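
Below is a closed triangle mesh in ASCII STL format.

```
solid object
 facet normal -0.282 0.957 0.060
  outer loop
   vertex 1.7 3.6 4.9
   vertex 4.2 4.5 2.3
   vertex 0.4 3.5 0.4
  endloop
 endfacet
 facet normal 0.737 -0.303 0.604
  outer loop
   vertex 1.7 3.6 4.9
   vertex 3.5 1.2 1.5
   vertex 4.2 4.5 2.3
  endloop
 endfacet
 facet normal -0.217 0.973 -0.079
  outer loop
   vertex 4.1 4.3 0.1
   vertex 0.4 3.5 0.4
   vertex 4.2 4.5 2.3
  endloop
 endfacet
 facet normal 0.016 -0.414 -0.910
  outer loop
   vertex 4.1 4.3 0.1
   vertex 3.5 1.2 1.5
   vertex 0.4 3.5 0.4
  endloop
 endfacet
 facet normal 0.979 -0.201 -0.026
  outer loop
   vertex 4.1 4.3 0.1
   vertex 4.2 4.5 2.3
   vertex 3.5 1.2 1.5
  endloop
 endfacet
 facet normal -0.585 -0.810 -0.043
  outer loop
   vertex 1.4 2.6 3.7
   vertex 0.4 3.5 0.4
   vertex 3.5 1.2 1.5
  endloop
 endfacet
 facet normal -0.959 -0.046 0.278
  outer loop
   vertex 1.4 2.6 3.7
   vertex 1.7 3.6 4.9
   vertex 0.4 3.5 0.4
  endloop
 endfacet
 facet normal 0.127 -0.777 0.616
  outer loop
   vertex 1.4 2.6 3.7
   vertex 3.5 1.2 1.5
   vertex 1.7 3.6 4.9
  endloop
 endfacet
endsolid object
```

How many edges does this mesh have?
12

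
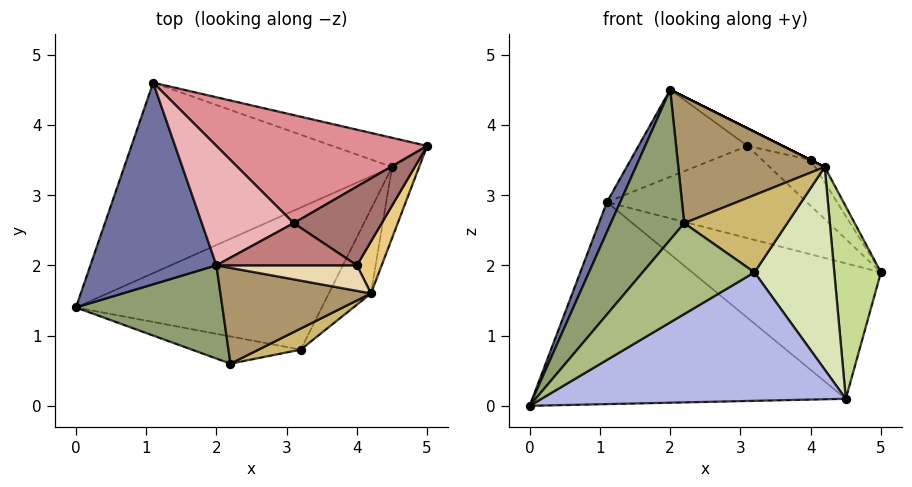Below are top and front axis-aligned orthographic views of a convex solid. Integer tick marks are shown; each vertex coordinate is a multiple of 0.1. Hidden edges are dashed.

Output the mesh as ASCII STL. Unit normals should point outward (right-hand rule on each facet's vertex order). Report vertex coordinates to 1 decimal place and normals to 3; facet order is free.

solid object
 facet normal -0.909 -0.061 0.412
  outer loop
   vertex 2.0 2.0 4.5
   vertex 1.1 4.6 2.9
   vertex 0.0 1.4 0.0
  endloop
 endfacet
 facet normal -0.294 0.695 -0.656
  outer loop
   vertex 4.5 3.4 0.1
   vertex 0.0 1.4 0.0
   vertex 1.1 4.6 2.9
  endloop
 endfacet
 facet normal 0.169 0.963 -0.208
  outer loop
   vertex 4.5 3.4 0.1
   vertex 1.1 4.6 2.9
   vertex 5.0 3.7 1.9
  endloop
 endfacet
 facet normal 0.300 -0.640 -0.707
  outer loop
   vertex 4.5 3.4 0.1
   vertex 3.2 0.8 1.9
   vertex 0.0 1.4 0.0
  endloop
 endfacet
 facet normal -0.682 -0.621 0.386
  outer loop
   vertex 2.2 0.6 2.6
   vertex 2.0 2.0 4.5
   vertex 0.0 1.4 0.0
  endloop
 endfacet
 facet normal -0.009 -0.958 -0.287
  outer loop
   vertex 2.2 0.6 2.6
   vertex 0.0 1.4 0.0
   vertex 3.2 0.8 1.9
  endloop
 endfacet
 facet normal 0.875 -0.453 -0.168
  outer loop
   vertex 4.2 1.6 3.4
   vertex 4.5 3.4 0.1
   vertex 5.0 3.7 1.9
  endloop
 endfacet
 facet normal 0.796 -0.559 -0.233
  outer loop
   vertex 4.2 1.6 3.4
   vertex 3.2 0.8 1.9
   vertex 4.5 3.4 0.1
  endloop
 endfacet
 facet normal 0.155 -0.787 0.597
  outer loop
   vertex 4.2 1.6 3.4
   vertex 2.0 2.0 4.5
   vertex 2.2 0.6 2.6
  endloop
 endfacet
 facet normal 0.353 -0.903 0.246
  outer loop
   vertex 4.2 1.6 3.4
   vertex 2.2 0.6 2.6
   vertex 3.2 0.8 1.9
  endloop
 endfacet
 facet normal 0.724 0.197 0.661
  outer loop
   vertex 4.0 2.0 3.5
   vertex 4.2 1.6 3.4
   vertex 5.0 3.7 1.9
  endloop
 endfacet
 facet normal 0.447 0.000 0.894
  outer loop
   vertex 4.0 2.0 3.5
   vertex 2.0 2.0 4.5
   vertex 4.2 1.6 3.4
  endloop
 endfacet
 facet normal 0.467 0.445 0.764
  outer loop
   vertex 3.1 2.6 3.7
   vertex 4.0 2.0 3.5
   vertex 5.0 3.7 1.9
  endloop
 endfacet
 facet normal 0.419 0.349 0.838
  outer loop
   vertex 3.1 2.6 3.7
   vertex 2.0 2.0 4.5
   vertex 4.0 2.0 3.5
  endloop
 endfacet
 facet normal 0.326 0.614 0.719
  outer loop
   vertex 3.1 2.6 3.7
   vertex 5.0 3.7 1.9
   vertex 1.1 4.6 2.9
  endloop
 endfacet
 facet normal 0.257 0.569 0.781
  outer loop
   vertex 3.1 2.6 3.7
   vertex 1.1 4.6 2.9
   vertex 2.0 2.0 4.5
  endloop
 endfacet
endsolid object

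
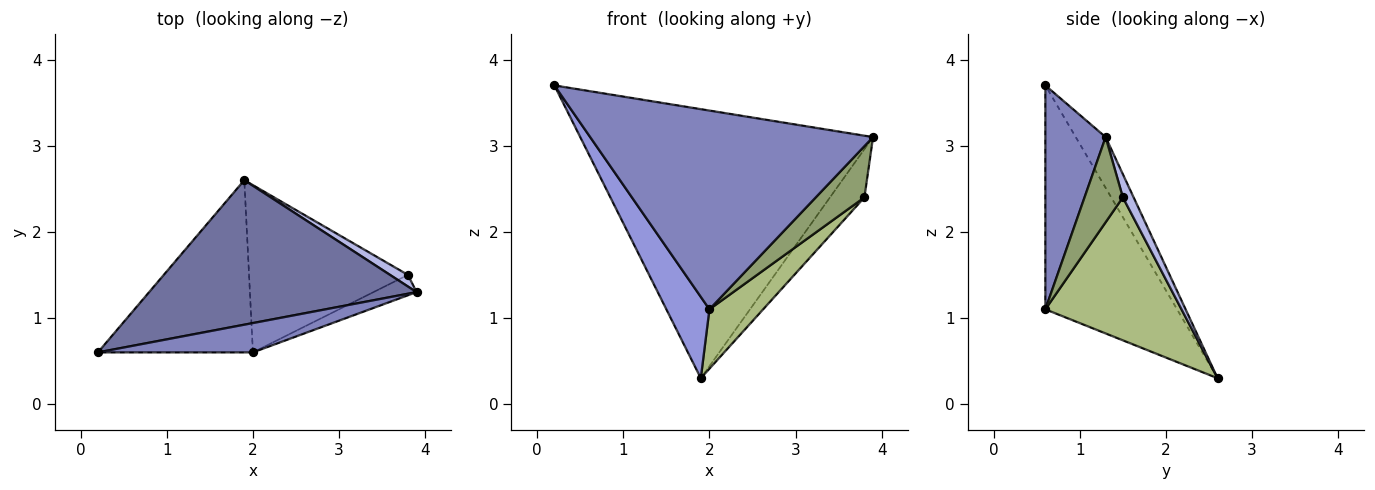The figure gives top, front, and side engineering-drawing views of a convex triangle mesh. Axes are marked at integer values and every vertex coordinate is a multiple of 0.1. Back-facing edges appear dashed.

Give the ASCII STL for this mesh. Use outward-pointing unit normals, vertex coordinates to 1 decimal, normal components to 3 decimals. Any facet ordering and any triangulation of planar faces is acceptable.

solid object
 facet normal -0.090 0.877 0.471
  outer loop
   vertex 1.9 2.6 0.3
   vertex 0.2 0.6 3.7
   vertex 3.9 1.3 3.1
  endloop
 endfacet
 facet normal 0.206 -0.968 0.143
  outer loop
   vertex 2.0 0.6 1.1
   vertex 3.9 1.3 3.1
   vertex 0.2 0.6 3.7
  endloop
 endfacet
 facet normal -0.794 -0.260 -0.550
  outer loop
   vertex 2.0 0.6 1.1
   vertex 0.2 0.6 3.7
   vertex 1.9 2.6 0.3
  endloop
 endfacet
 facet normal 0.291 0.930 0.224
  outer loop
   vertex 3.8 1.5 2.4
   vertex 1.9 2.6 0.3
   vertex 3.9 1.3 3.1
  endloop
 endfacet
 facet normal 0.591 -0.750 -0.299
  outer loop
   vertex 3.8 1.5 2.4
   vertex 3.9 1.3 3.1
   vertex 2.0 0.6 1.1
  endloop
 endfacet
 facet normal 0.647 -0.255 -0.719
  outer loop
   vertex 3.8 1.5 2.4
   vertex 2.0 0.6 1.1
   vertex 1.9 2.6 0.3
  endloop
 endfacet
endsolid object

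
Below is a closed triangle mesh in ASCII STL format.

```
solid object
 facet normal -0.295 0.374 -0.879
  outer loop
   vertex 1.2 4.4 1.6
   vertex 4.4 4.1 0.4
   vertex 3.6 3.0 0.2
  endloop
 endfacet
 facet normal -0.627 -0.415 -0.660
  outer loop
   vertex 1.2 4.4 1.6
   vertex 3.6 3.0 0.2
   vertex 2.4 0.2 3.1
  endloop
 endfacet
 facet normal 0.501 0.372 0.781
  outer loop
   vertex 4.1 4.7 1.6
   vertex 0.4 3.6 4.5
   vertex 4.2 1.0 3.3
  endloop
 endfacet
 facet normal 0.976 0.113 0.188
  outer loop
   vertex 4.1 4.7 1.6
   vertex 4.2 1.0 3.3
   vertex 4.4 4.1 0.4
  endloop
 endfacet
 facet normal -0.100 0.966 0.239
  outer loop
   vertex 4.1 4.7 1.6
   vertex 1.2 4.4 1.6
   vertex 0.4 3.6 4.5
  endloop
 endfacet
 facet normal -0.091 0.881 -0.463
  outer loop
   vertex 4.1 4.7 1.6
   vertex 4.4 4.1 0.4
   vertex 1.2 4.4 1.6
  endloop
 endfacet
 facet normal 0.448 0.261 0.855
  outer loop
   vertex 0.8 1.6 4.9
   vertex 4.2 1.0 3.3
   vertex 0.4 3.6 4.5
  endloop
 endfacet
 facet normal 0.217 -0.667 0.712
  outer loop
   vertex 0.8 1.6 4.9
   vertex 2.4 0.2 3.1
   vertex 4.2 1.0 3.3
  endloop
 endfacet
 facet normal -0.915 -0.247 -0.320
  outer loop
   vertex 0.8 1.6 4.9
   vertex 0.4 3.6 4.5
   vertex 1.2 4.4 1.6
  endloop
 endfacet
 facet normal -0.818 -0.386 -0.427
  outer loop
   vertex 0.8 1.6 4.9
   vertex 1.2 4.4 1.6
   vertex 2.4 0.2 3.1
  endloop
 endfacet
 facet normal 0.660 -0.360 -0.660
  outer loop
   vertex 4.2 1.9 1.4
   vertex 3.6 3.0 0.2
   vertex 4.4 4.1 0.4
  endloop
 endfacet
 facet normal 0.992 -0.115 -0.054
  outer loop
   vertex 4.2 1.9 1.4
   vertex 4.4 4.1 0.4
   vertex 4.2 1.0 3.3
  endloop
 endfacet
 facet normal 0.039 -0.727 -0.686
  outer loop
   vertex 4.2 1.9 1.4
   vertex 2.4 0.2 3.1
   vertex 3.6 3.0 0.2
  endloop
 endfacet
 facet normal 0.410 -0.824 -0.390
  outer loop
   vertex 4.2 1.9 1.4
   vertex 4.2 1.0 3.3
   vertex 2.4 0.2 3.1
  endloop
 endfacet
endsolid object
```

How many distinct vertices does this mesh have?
9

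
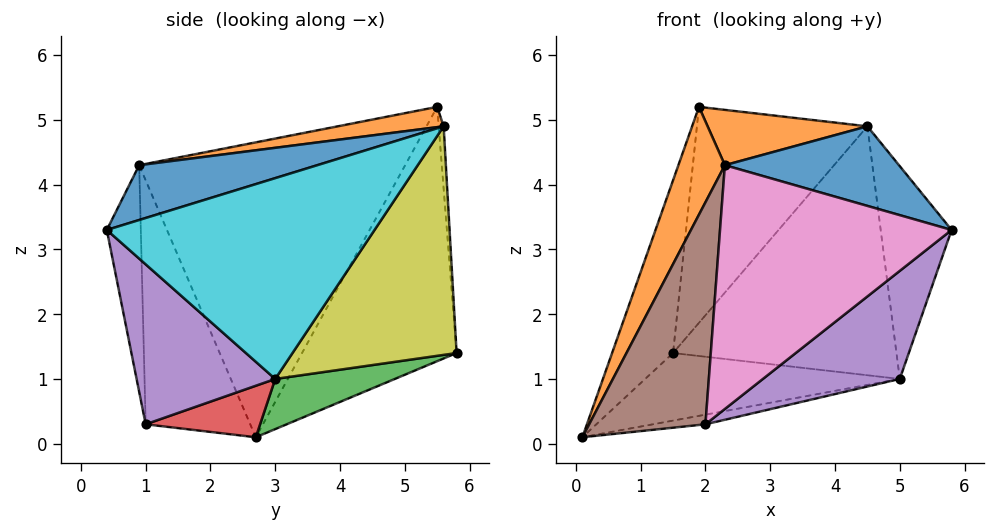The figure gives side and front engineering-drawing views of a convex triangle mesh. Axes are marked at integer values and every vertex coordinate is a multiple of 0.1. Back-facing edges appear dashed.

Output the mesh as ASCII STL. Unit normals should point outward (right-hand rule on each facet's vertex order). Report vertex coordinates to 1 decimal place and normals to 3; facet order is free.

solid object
 facet normal -0.923 0.364 0.126
  outer loop
   vertex 1.9 5.5 5.2
   vertex 1.5 5.8 1.4
   vertex 0.1 2.7 0.1
  endloop
 endfacet
 facet normal -0.901 -0.157 0.404
  outer loop
   vertex 2.3 0.9 4.3
   vertex 1.9 5.5 5.2
   vertex 0.1 2.7 0.1
  endloop
 endfacet
 facet normal 0.152 0.323 -0.934
  outer loop
   vertex 5.0 3.0 1.0
   vertex 0.1 2.7 0.1
   vertex 1.5 5.8 1.4
  endloop
 endfacet
 facet normal 0.175 0.080 -0.981
  outer loop
   vertex 2.0 1.0 0.3
   vertex 0.1 2.7 0.1
   vertex 5.0 3.0 1.0
  endloop
 endfacet
 facet normal 0.493 -0.487 -0.721
  outer loop
   vertex 2.0 1.0 0.3
   vertex 5.0 3.0 1.0
   vertex 5.8 0.4 3.3
  endloop
 endfacet
 facet normal -0.668 -0.743 0.032
  outer loop
   vertex 2.0 1.0 0.3
   vertex 2.3 0.9 4.3
   vertex 0.1 2.7 0.1
  endloop
 endfacet
 facet normal -0.145 -0.989 -0.014
  outer loop
   vertex 2.0 1.0 0.3
   vertex 5.8 0.4 3.3
   vertex 2.3 0.9 4.3
  endloop
 endfacet
 facet normal -0.029 0.996 0.082
  outer loop
   vertex 4.5 5.6 4.9
   vertex 1.5 5.8 1.4
   vertex 1.9 5.5 5.2
  endloop
 endfacet
 facet normal 0.538 0.732 -0.419
  outer loop
   vertex 4.5 5.6 4.9
   vertex 5.0 3.0 1.0
   vertex 1.5 5.8 1.4
  endloop
 endfacet
 facet normal 0.966 0.256 -0.047
  outer loop
   vertex 4.5 5.6 4.9
   vertex 5.8 0.4 3.3
   vertex 5.0 3.0 1.0
  endloop
 endfacet
 facet normal 0.237 -0.231 0.944
  outer loop
   vertex 4.5 5.6 4.9
   vertex 2.3 0.9 4.3
   vertex 5.8 0.4 3.3
  endloop
 endfacet
 facet normal 0.120 -0.181 0.976
  outer loop
   vertex 4.5 5.6 4.9
   vertex 1.9 5.5 5.2
   vertex 2.3 0.9 4.3
  endloop
 endfacet
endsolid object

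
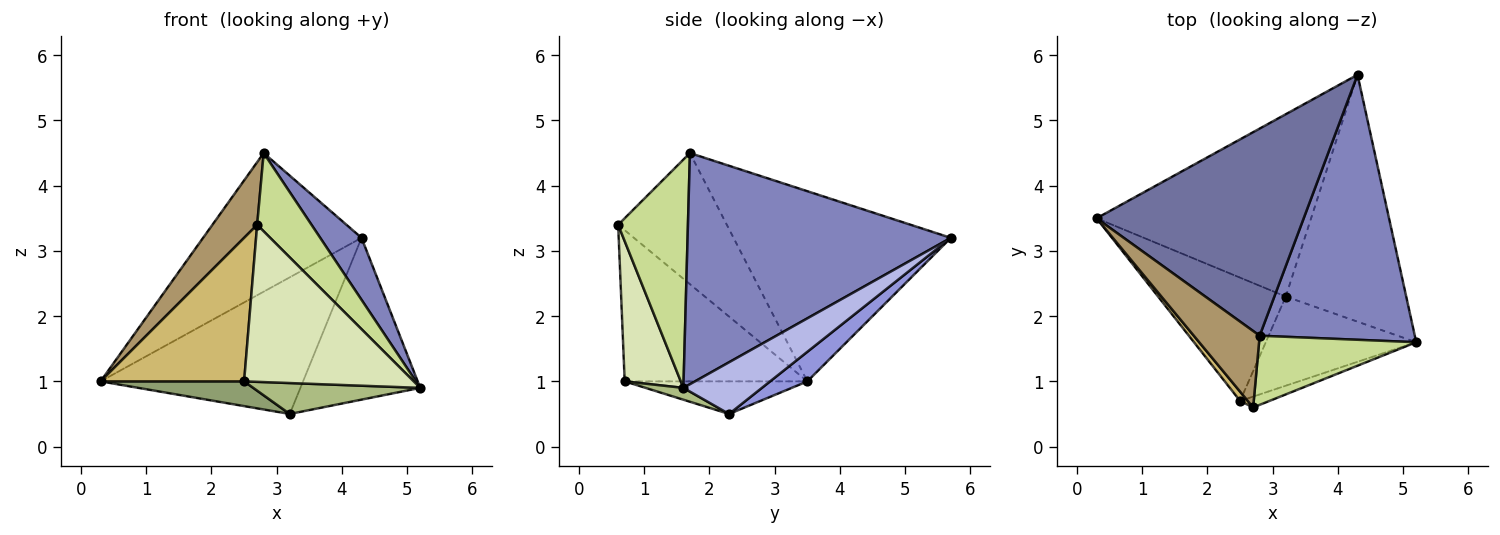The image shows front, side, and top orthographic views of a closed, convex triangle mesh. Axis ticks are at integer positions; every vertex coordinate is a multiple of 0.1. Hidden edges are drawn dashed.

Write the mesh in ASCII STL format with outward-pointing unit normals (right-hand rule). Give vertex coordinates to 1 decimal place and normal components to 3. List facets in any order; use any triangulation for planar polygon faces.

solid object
 facet normal -0.607 0.442 0.661
  outer loop
   vertex 2.8 1.7 4.5
   vertex 4.3 5.7 3.2
   vertex 0.3 3.5 1.0
  endloop
 endfacet
 facet normal 0.823 -0.129 0.553
  outer loop
   vertex 2.8 1.7 4.5
   vertex 5.2 1.6 0.9
   vertex 4.3 5.7 3.2
  endloop
 endfacet
 facet normal 0.110 0.596 -0.795
  outer loop
   vertex 3.2 2.3 0.5
   vertex 0.3 3.5 1.0
   vertex 4.3 5.7 3.2
  endloop
 endfacet
 facet normal 0.338 0.516 -0.787
  outer loop
   vertex 3.2 2.3 0.5
   vertex 4.3 5.7 3.2
   vertex 5.2 1.6 0.9
  endloop
 endfacet
 facet normal -0.243 -0.191 -0.951
  outer loop
   vertex 3.2 2.3 0.5
   vertex 2.5 0.7 1.0
   vertex 0.3 3.5 1.0
  endloop
 endfacet
 facet normal 0.074 -0.327 -0.942
  outer loop
   vertex 3.2 2.3 0.5
   vertex 5.2 1.6 0.9
   vertex 2.5 0.7 1.0
  endloop
 endfacet
 facet normal 0.693 -0.540 0.477
  outer loop
   vertex 2.7 0.6 3.4
   vertex 5.2 1.6 0.9
   vertex 2.8 1.7 4.5
  endloop
 endfacet
 facet normal 0.313 -0.947 -0.066
  outer loop
   vertex 2.7 0.6 3.4
   vertex 2.5 0.7 1.0
   vertex 5.2 1.6 0.9
  endloop
 endfacet
 facet normal -0.839 -0.345 0.421
  outer loop
   vertex 2.7 0.6 3.4
   vertex 2.8 1.7 4.5
   vertex 0.3 3.5 1.0
  endloop
 endfacet
 facet normal -0.786 -0.617 0.040
  outer loop
   vertex 2.7 0.6 3.4
   vertex 0.3 3.5 1.0
   vertex 2.5 0.7 1.0
  endloop
 endfacet
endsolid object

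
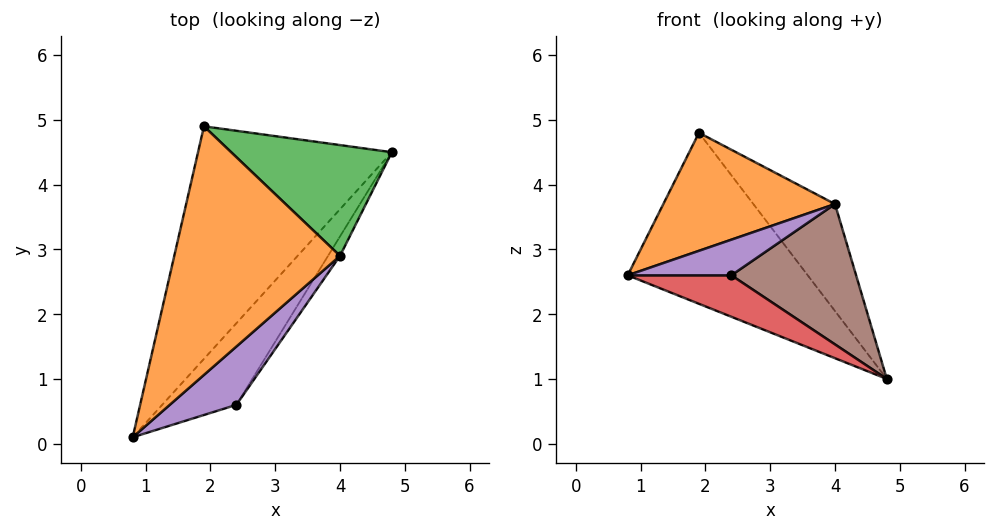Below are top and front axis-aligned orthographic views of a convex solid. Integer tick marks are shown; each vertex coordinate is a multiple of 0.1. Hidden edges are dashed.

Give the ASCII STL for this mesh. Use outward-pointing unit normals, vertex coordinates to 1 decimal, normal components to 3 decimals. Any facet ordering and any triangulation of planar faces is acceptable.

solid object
 facet normal -0.698 0.424 -0.577
  outer loop
   vertex 1.9 4.9 4.8
   vertex 4.8 4.5 1.0
   vertex 0.8 0.1 2.6
  endloop
 endfacet
 facet normal 0.065 -0.428 0.901
  outer loop
   vertex 4.0 2.9 3.7
   vertex 1.9 4.9 4.8
   vertex 0.8 0.1 2.6
  endloop
 endfacet
 facet normal 0.720 0.482 0.499
  outer loop
   vertex 4.0 2.9 3.7
   vertex 4.8 4.5 1.0
   vertex 1.9 4.9 4.8
  endloop
 endfacet
 facet normal 0.140 -0.448 -0.883
  outer loop
   vertex 2.4 0.6 2.6
   vertex 0.8 0.1 2.6
   vertex 4.8 4.5 1.0
  endloop
 endfacet
 facet normal 0.161 -0.515 0.842
  outer loop
   vertex 2.4 0.6 2.6
   vertex 4.0 2.9 3.7
   vertex 0.8 0.1 2.6
  endloop
 endfacet
 facet normal 0.835 -0.545 -0.075
  outer loop
   vertex 2.4 0.6 2.6
   vertex 4.8 4.5 1.0
   vertex 4.0 2.9 3.7
  endloop
 endfacet
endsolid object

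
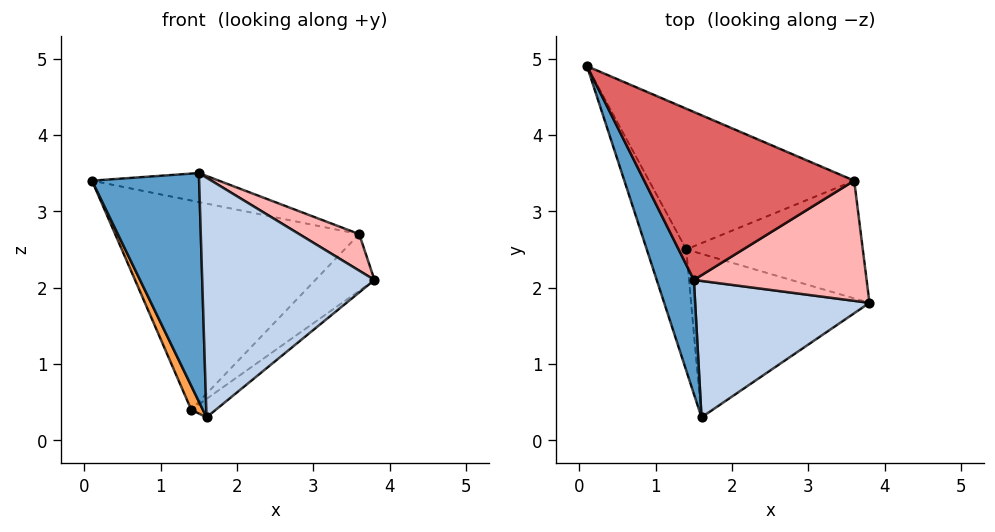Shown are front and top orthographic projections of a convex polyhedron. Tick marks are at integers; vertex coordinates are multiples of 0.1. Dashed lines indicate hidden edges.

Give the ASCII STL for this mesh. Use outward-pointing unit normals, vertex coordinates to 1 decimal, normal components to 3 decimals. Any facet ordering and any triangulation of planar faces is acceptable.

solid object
 facet normal -0.877 -0.431 0.215
  outer loop
   vertex 1.5 2.1 3.5
   vertex 0.1 4.9 3.4
   vertex 1.6 0.3 0.3
  endloop
 endfacet
 facet normal 0.185 -0.854 0.486
  outer loop
   vertex 1.5 2.1 3.5
   vertex 1.6 0.3 0.3
   vertex 3.8 1.8 2.1
  endloop
 endfacet
 facet normal -0.934 -0.069 -0.350
  outer loop
   vertex 1.4 2.5 0.4
   vertex 1.6 0.3 0.3
   vertex 0.1 4.9 3.4
  endloop
 endfacet
 facet normal 0.593 0.090 -0.800
  outer loop
   vertex 1.4 2.5 0.4
   vertex 3.8 1.8 2.1
   vertex 1.6 0.3 0.3
  endloop
 endfacet
 facet normal 0.237 0.806 -0.542
  outer loop
   vertex 3.6 3.4 2.7
   vertex 1.4 2.5 0.4
   vertex 0.1 4.9 3.4
  endloop
 endfacet
 facet normal 0.607 0.344 -0.716
  outer loop
   vertex 3.6 3.4 2.7
   vertex 3.8 1.8 2.1
   vertex 1.4 2.5 0.4
  endloop
 endfacet
 facet normal 0.261 0.164 0.951
  outer loop
   vertex 3.6 3.4 2.7
   vertex 0.1 4.9 3.4
   vertex 1.5 2.1 3.5
  endloop
 endfacet
 facet normal 0.478 -0.255 0.840
  outer loop
   vertex 3.6 3.4 2.7
   vertex 1.5 2.1 3.5
   vertex 3.8 1.8 2.1
  endloop
 endfacet
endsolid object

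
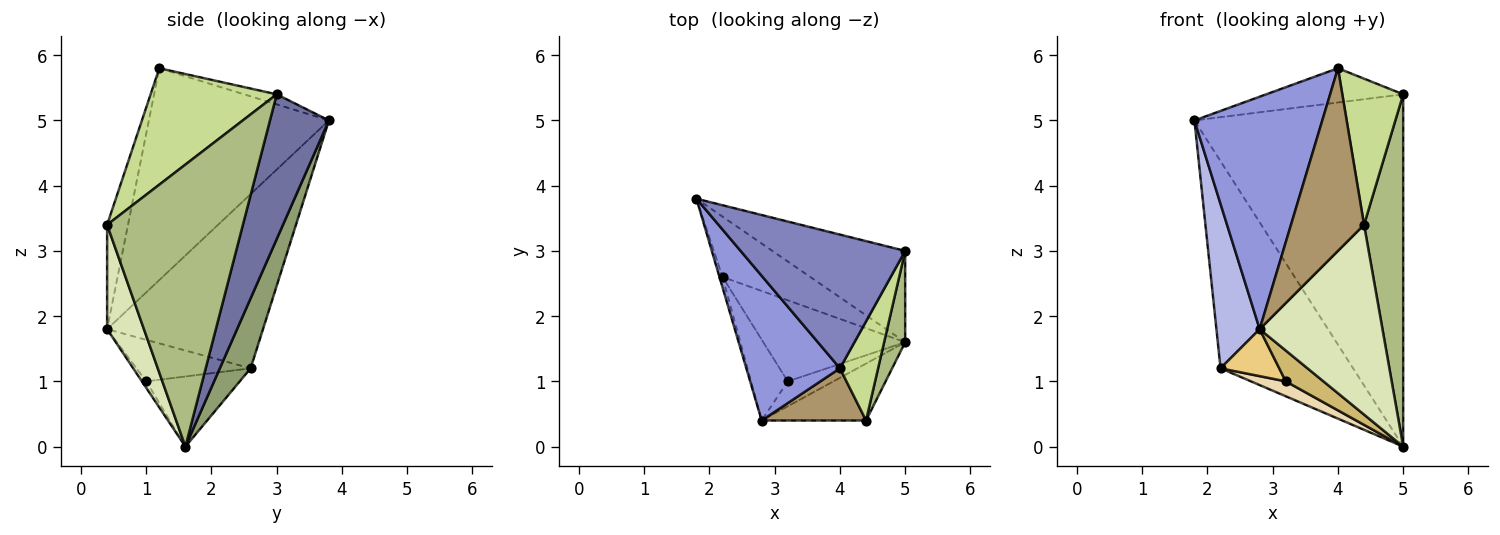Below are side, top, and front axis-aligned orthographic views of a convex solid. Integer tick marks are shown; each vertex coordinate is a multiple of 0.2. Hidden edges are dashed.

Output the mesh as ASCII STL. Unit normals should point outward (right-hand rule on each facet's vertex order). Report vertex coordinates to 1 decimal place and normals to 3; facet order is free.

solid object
 facet normal 0.264 0.934 -0.242
  outer loop
   vertex 5.0 1.6 0.0
   vertex 1.8 3.8 5.0
   vertex 5.0 3.0 5.4
  endloop
 endfacet
 facet normal -0.059 0.248 0.967
  outer loop
   vertex 4.0 1.2 5.8
   vertex 5.0 3.0 5.4
   vertex 1.8 3.8 5.0
  endloop
 endfacet
 facet normal -0.767 -0.545 0.339
  outer loop
   vertex 4.0 1.2 5.8
   vertex 1.8 3.8 5.0
   vertex 2.8 0.4 1.8
  endloop
 endfacet
 facet normal -0.963 -0.267 -0.017
  outer loop
   vertex 2.2 2.6 1.2
   vertex 2.8 0.4 1.8
   vertex 1.8 3.8 5.0
  endloop
 endfacet
 facet normal 0.218 0.937 -0.273
  outer loop
   vertex 2.2 2.6 1.2
   vertex 1.8 3.8 5.0
   vertex 5.0 1.6 0.0
  endloop
 endfacet
 facet normal 0.958 -0.276 0.072
  outer loop
   vertex 4.4 0.4 3.4
   vertex 5.0 1.6 0.0
   vertex 5.0 3.0 5.4
  endloop
 endfacet
 facet normal 0.864 -0.417 0.283
  outer loop
   vertex 4.4 0.4 3.4
   vertex 5.0 3.0 5.4
   vertex 4.0 1.2 5.8
  endloop
 endfacet
 facet normal 0.276 -0.921 -0.276
  outer loop
   vertex 4.4 0.4 3.4
   vertex 2.8 0.4 1.8
   vertex 5.0 1.6 0.0
  endloop
 endfacet
 facet normal -0.265 -0.927 0.265
  outer loop
   vertex 4.4 0.4 3.4
   vertex 4.0 1.2 5.8
   vertex 2.8 0.4 1.8
  endloop
 endfacet
 facet normal -0.089 -0.775 -0.626
  outer loop
   vertex 3.2 1.0 1.0
   vertex 5.0 1.6 0.0
   vertex 2.8 0.4 1.8
  endloop
 endfacet
 facet normal -0.699 -0.359 -0.619
  outer loop
   vertex 3.2 1.0 1.0
   vertex 2.8 0.4 1.8
   vertex 2.2 2.6 1.2
  endloop
 endfacet
 facet normal -0.437 -0.163 -0.885
  outer loop
   vertex 3.2 1.0 1.0
   vertex 2.2 2.6 1.2
   vertex 5.0 1.6 0.0
  endloop
 endfacet
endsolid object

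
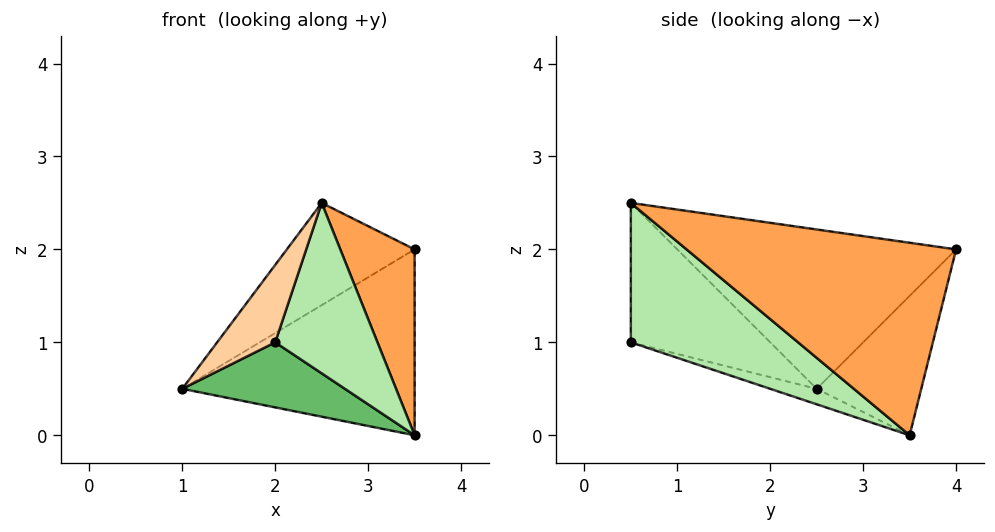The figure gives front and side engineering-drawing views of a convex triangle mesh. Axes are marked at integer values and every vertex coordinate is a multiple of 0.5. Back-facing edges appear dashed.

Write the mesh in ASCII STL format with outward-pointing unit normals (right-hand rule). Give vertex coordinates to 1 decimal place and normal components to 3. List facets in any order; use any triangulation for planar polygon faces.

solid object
 facet normal -0.612 0.280 0.739
  outer loop
   vertex 2.5 0.5 2.5
   vertex 3.5 4.0 2.0
   vertex 1.0 2.5 0.5
  endloop
 endfacet
 facet normal -0.400 0.889 -0.222
  outer loop
   vertex 3.5 3.5 0.0
   vertex 1.0 2.5 0.5
   vertex 3.5 4.0 2.0
  endloop
 endfacet
 facet normal 0.962 -0.265 0.066
  outer loop
   vertex 3.5 3.5 0.0
   vertex 3.5 4.0 2.0
   vertex 2.5 0.5 2.5
  endloop
 endfacet
 facet normal -0.882 -0.368 0.294
  outer loop
   vertex 2.0 0.5 1.0
   vertex 2.5 0.5 2.5
   vertex 1.0 2.5 0.5
  endloop
 endfacet
 facet normal -0.080 -0.279 -0.957
  outer loop
   vertex 2.0 0.5 1.0
   vertex 1.0 2.5 0.5
   vertex 3.5 3.5 0.0
  endloop
 endfacet
 facet normal 0.821 -0.502 -0.274
  outer loop
   vertex 2.0 0.5 1.0
   vertex 3.5 3.5 0.0
   vertex 2.5 0.5 2.5
  endloop
 endfacet
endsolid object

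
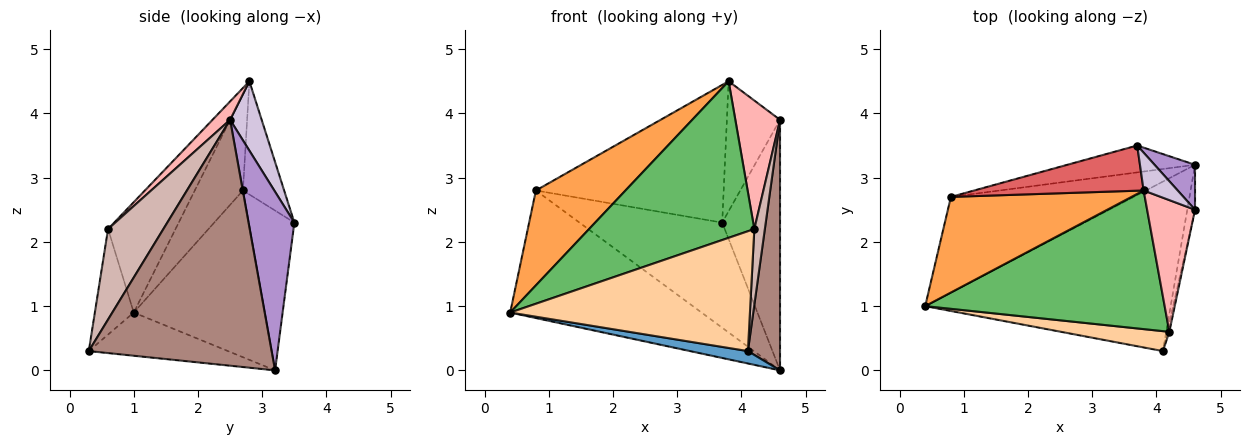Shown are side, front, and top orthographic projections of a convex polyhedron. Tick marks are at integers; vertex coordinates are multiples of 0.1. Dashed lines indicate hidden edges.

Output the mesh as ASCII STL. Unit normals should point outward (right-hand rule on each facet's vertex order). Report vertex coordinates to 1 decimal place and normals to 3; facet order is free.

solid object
 facet normal -0.173 -0.072 -0.982
  outer loop
   vertex 4.1 0.3 0.3
   vertex 0.4 1.0 0.9
   vertex 4.6 3.2 0.0
  endloop
 endfacet
 facet normal -0.480 0.701 -0.527
  outer loop
   vertex 0.8 2.7 2.8
   vertex 4.6 3.2 0.0
   vertex 0.4 1.0 0.9
  endloop
 endfacet
 facet normal -0.354 -0.659 0.664
  outer loop
   vertex 0.8 2.7 2.8
   vertex 0.4 1.0 0.9
   vertex 3.8 2.8 4.5
  endloop
 endfacet
 facet normal -0.158 -0.974 0.162
  outer loop
   vertex 4.2 0.6 2.2
   vertex 0.4 1.0 0.9
   vertex 4.1 0.3 0.3
  endloop
 endfacet
 facet normal -0.292 -0.716 0.634
  outer loop
   vertex 4.2 0.6 2.2
   vertex 3.8 2.8 4.5
   vertex 0.4 1.0 0.9
  endloop
 endfacet
 facet normal -0.296 0.925 -0.237
  outer loop
   vertex 3.7 3.5 2.3
   vertex 4.6 3.2 0.0
   vertex 0.8 2.7 2.8
  endloop
 endfacet
 facet normal -0.204 0.930 0.305
  outer loop
   vertex 3.7 3.5 2.3
   vertex 0.8 2.7 2.8
   vertex 3.8 2.8 4.5
  endloop
 endfacet
 facet normal 0.265 -0.673 0.690
  outer loop
   vertex 4.6 2.5 3.9
   vertex 3.8 2.8 4.5
   vertex 4.2 0.6 2.2
  endloop
 endfacet
 facet normal 0.615 0.776 0.139
  outer loop
   vertex 4.6 2.5 3.9
   vertex 4.6 3.2 0.0
   vertex 3.7 3.5 2.3
  endloop
 endfacet
 facet normal 0.495 0.834 0.243
  outer loop
   vertex 4.6 2.5 3.9
   vertex 3.7 3.5 2.3
   vertex 3.8 2.8 4.5
  endloop
 endfacet
 facet normal 0.984 -0.173 -0.031
  outer loop
   vertex 4.6 2.5 3.9
   vertex 4.1 0.3 0.3
   vertex 4.6 3.2 0.0
  endloop
 endfacet
 facet normal 0.982 -0.187 -0.022
  outer loop
   vertex 4.6 2.5 3.9
   vertex 4.2 0.6 2.2
   vertex 4.1 0.3 0.3
  endloop
 endfacet
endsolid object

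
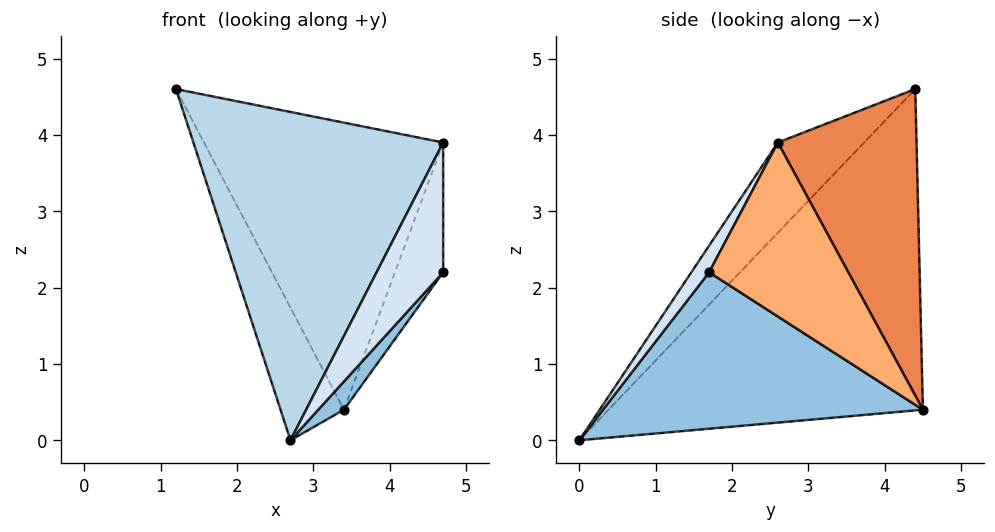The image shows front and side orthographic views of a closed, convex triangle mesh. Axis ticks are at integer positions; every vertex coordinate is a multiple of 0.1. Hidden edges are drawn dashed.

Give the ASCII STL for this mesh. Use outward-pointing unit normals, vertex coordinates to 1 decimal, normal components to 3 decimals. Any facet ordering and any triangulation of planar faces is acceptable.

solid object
 facet normal -0.874 0.176 -0.453
  outer loop
   vertex 3.4 4.5 0.4
   vertex 2.7 0.0 0.0
   vertex 1.2 4.4 4.6
  endloop
 endfacet
 facet normal 0.762 -0.061 -0.645
  outer loop
   vertex 3.4 4.5 0.4
   vertex 4.7 1.7 2.2
   vertex 2.7 0.0 0.0
  endloop
 endfacet
 facet normal -0.255 -0.739 0.624
  outer loop
   vertex 4.7 2.6 3.9
   vertex 1.2 4.4 4.6
   vertex 2.7 0.0 0.0
  endloop
 endfacet
 facet normal 0.230 -0.860 0.455
  outer loop
   vertex 4.7 2.6 3.9
   vertex 2.7 0.0 0.0
   vertex 4.7 1.7 2.2
  endloop
 endfacet
 facet normal 0.483 0.832 0.273
  outer loop
   vertex 4.7 2.6 3.9
   vertex 3.4 4.5 0.4
   vertex 1.2 4.4 4.6
  endloop
 endfacet
 facet normal 0.931 0.323 -0.171
  outer loop
   vertex 4.7 2.6 3.9
   vertex 4.7 1.7 2.2
   vertex 3.4 4.5 0.4
  endloop
 endfacet
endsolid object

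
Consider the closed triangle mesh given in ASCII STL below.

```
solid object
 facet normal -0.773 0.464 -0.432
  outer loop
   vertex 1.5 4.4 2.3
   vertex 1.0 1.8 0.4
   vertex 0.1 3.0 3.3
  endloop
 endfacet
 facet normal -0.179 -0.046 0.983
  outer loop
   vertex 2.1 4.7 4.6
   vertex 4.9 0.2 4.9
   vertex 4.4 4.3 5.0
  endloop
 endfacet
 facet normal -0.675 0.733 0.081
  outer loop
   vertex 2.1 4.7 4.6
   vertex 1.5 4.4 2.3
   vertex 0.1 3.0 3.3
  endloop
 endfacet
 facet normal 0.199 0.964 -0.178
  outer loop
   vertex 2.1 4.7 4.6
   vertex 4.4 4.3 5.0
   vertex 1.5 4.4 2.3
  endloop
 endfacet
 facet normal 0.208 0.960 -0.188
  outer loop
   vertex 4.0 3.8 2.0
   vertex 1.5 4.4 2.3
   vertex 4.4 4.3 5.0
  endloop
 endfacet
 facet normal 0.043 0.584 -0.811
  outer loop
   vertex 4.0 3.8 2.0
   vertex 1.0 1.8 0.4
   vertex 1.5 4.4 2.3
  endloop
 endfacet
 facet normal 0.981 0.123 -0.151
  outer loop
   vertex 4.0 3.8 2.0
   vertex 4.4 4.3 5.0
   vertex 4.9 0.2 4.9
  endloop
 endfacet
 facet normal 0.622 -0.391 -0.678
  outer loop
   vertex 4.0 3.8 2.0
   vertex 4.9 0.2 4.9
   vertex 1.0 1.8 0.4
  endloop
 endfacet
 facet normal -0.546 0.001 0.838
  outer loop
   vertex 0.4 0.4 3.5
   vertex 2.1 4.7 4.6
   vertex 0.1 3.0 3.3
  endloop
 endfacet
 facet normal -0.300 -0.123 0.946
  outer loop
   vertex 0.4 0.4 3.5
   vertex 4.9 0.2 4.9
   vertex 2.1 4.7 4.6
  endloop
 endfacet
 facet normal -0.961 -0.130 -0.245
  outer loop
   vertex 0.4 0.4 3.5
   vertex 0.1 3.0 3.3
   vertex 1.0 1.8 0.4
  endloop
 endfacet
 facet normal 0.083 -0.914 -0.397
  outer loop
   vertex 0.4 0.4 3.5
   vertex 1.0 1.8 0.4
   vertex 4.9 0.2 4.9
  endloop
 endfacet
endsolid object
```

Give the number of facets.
12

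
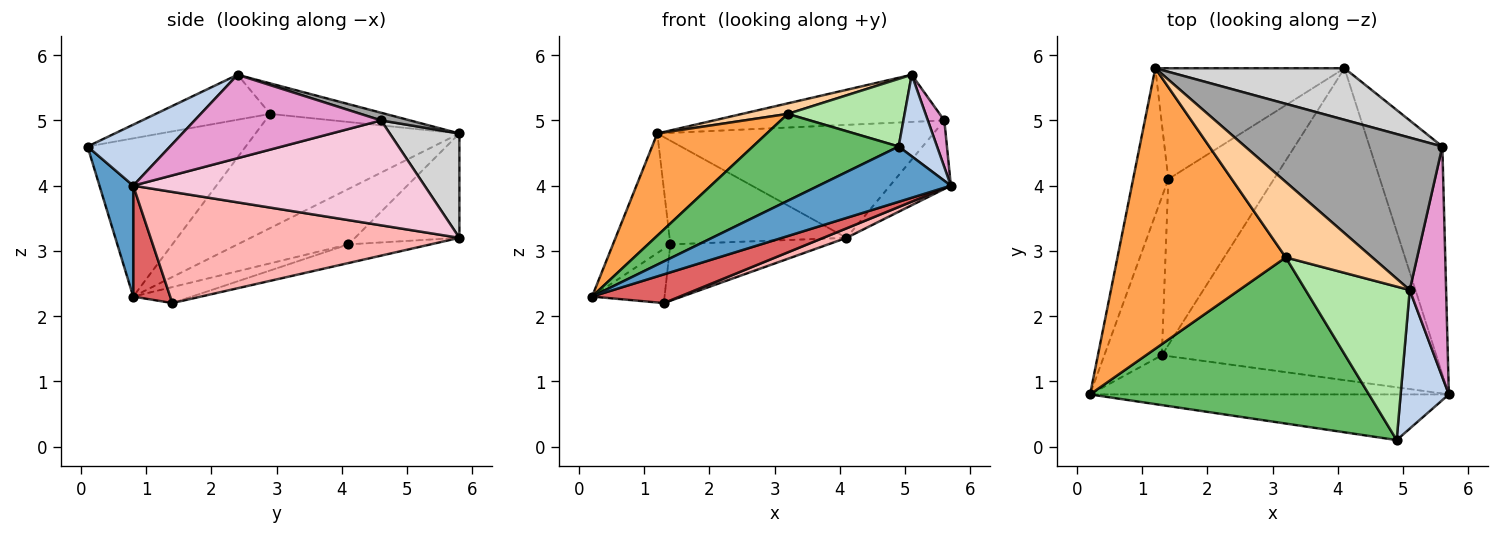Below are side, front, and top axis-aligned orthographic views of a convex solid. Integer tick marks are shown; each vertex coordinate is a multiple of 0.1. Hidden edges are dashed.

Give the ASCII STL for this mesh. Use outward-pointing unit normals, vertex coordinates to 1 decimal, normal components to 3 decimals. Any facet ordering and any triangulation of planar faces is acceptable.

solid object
 facet normal 0.193 -0.756 -0.625
  outer loop
   vertex 4.9 0.1 4.6
   vertex 0.2 0.8 2.3
   vertex 5.7 0.8 4.0
  endloop
 endfacet
 facet normal 0.737 -0.343 0.583
  outer loop
   vertex 4.9 0.1 4.6
   vertex 5.7 0.8 4.0
   vertex 5.1 2.4 5.7
  endloop
 endfacet
 facet normal -0.537 -0.289 0.792
  outer loop
   vertex 3.2 2.9 5.1
   vertex 1.2 5.8 4.8
   vertex 0.2 0.8 2.3
  endloop
 endfacet
 facet normal -0.330 -0.131 0.935
  outer loop
   vertex 3.2 2.9 5.1
   vertex 5.1 2.4 5.7
   vertex 1.2 5.8 4.8
  endloop
 endfacet
 facet normal -0.449 -0.414 0.792
  outer loop
   vertex 3.2 2.9 5.1
   vertex 0.2 0.8 2.3
   vertex 4.9 0.1 4.6
  endloop
 endfacet
 facet normal -0.367 -0.375 0.851
  outer loop
   vertex 3.2 2.9 5.1
   vertex 4.9 0.1 4.6
   vertex 5.1 2.4 5.7
  endloop
 endfacet
 facet normal 0.242 -0.574 -0.782
  outer loop
   vertex 1.3 1.4 2.2
   vertex 5.7 0.8 4.0
   vertex 0.2 0.8 2.3
  endloop
 endfacet
 facet normal 0.375 -0.028 -0.927
  outer loop
   vertex 1.3 1.4 2.2
   vertex 4.1 5.8 3.2
   vertex 5.7 0.8 4.0
  endloop
 endfacet
 facet normal -0.773 0.400 -0.491
  outer loop
   vertex 1.4 4.1 3.1
   vertex 0.2 0.8 2.3
   vertex 1.2 5.8 4.8
  endloop
 endfacet
 facet normal -0.374 0.633 -0.677
  outer loop
   vertex 1.4 4.1 3.1
   vertex 1.2 5.8 4.8
   vertex 4.1 5.8 3.2
  endloop
 endfacet
 facet normal -0.255 0.314 -0.915
  outer loop
   vertex 1.4 4.1 3.1
   vertex 1.3 1.4 2.2
   vertex 0.2 0.8 2.3
  endloop
 endfacet
 facet normal -0.165 0.317 -0.934
  outer loop
   vertex 1.4 4.1 3.1
   vertex 4.1 5.8 3.2
   vertex 1.3 1.4 2.2
  endloop
 endfacet
 facet normal 0.914 -0.081 0.399
  outer loop
   vertex 5.6 4.6 5.0
   vertex 5.1 2.4 5.7
   vertex 5.7 0.8 4.0
  endloop
 endfacet
 facet normal 0.810 0.169 -0.562
  outer loop
   vertex 5.6 4.6 5.0
   vertex 5.7 0.8 4.0
   vertex 4.1 5.8 3.2
  endloop
 endfacet
 facet normal 0.037 0.295 0.955
  outer loop
   vertex 5.6 4.6 5.0
   vertex 1.2 5.8 4.8
   vertex 5.1 2.4 5.7
  endloop
 endfacet
 facet normal 0.223 0.887 0.405
  outer loop
   vertex 5.6 4.6 5.0
   vertex 4.1 5.8 3.2
   vertex 1.2 5.8 4.8
  endloop
 endfacet
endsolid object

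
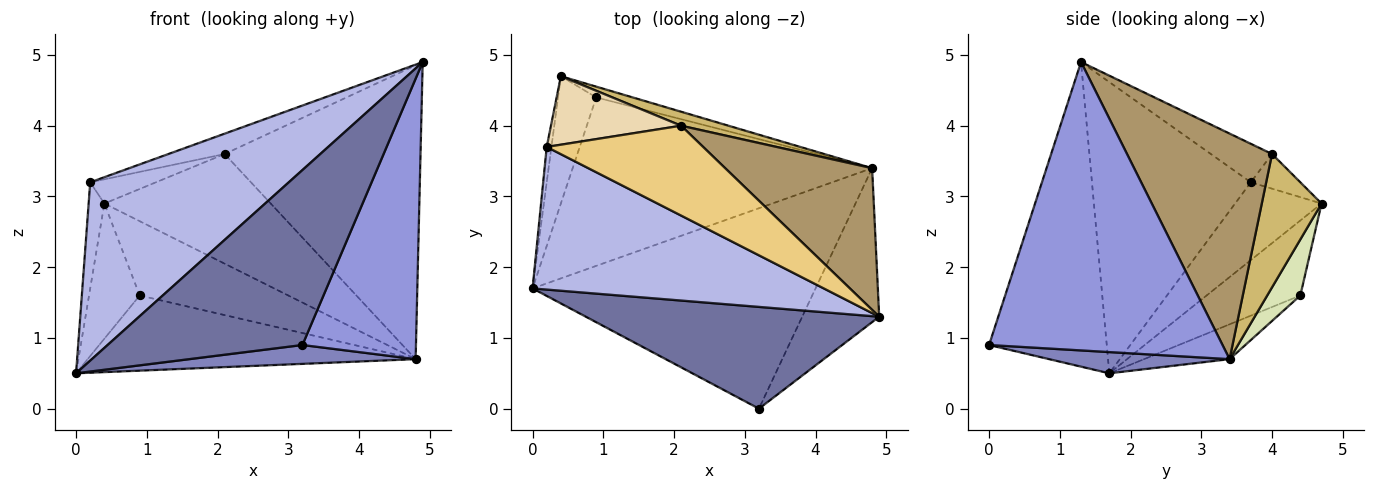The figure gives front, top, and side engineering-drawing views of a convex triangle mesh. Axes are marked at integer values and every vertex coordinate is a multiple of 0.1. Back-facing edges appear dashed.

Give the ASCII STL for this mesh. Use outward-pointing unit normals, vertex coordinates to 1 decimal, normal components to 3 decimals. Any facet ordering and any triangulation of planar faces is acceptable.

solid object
 facet normal -0.463 -0.766 0.446
  outer loop
   vertex 3.2 0.0 0.9
   vertex 4.9 1.3 4.9
   vertex 0.0 1.7 0.5
  endloop
 endfacet
 facet normal 0.074 -0.093 -0.993
  outer loop
   vertex 4.8 3.4 0.7
   vertex 3.2 0.0 0.9
   vertex 0.0 1.7 0.5
  endloop
 endfacet
 facet normal 0.874 -0.425 -0.233
  outer loop
   vertex 4.8 3.4 0.7
   vertex 4.9 1.3 4.9
   vertex 3.2 0.0 0.9
  endloop
 endfacet
 facet normal -0.530 -0.662 0.530
  outer loop
   vertex 0.2 3.7 3.2
   vertex 0.0 1.7 0.5
   vertex 4.9 1.3 4.9
  endloop
 endfacet
 facet normal -0.982 0.179 -0.060
  outer loop
   vertex 0.2 3.7 3.2
   vertex 0.4 4.7 2.9
   vertex 0.0 1.7 0.5
  endloop
 endfacet
 facet normal -0.803 0.434 -0.409
  outer loop
   vertex 0.9 4.4 1.6
   vertex 0.0 1.7 0.5
   vertex 0.4 4.7 2.9
  endloop
 endfacet
 facet normal -0.106 0.405 -0.908
  outer loop
   vertex 0.9 4.4 1.6
   vertex 4.8 3.4 0.7
   vertex 0.0 1.7 0.5
  endloop
 endfacet
 facet normal 0.215 0.966 -0.140
  outer loop
   vertex 0.9 4.4 1.6
   vertex 0.4 4.7 2.9
   vertex 4.8 3.4 0.7
  endloop
 endfacet
 facet normal 0.555 0.749 0.361
  outer loop
   vertex 2.1 4.0 3.6
   vertex 4.9 1.3 4.9
   vertex 4.8 3.4 0.7
  endloop
 endfacet
 facet normal 0.336 0.934 0.119
  outer loop
   vertex 2.1 4.0 3.6
   vertex 4.8 3.4 0.7
   vertex 0.4 4.7 2.9
  endloop
 endfacet
 facet normal -0.234 0.214 0.948
  outer loop
   vertex 2.1 4.0 3.6
   vertex 0.2 3.7 3.2
   vertex 4.9 1.3 4.9
  endloop
 endfacet
 facet normal -0.244 0.323 0.915
  outer loop
   vertex 2.1 4.0 3.6
   vertex 0.4 4.7 2.9
   vertex 0.2 3.7 3.2
  endloop
 endfacet
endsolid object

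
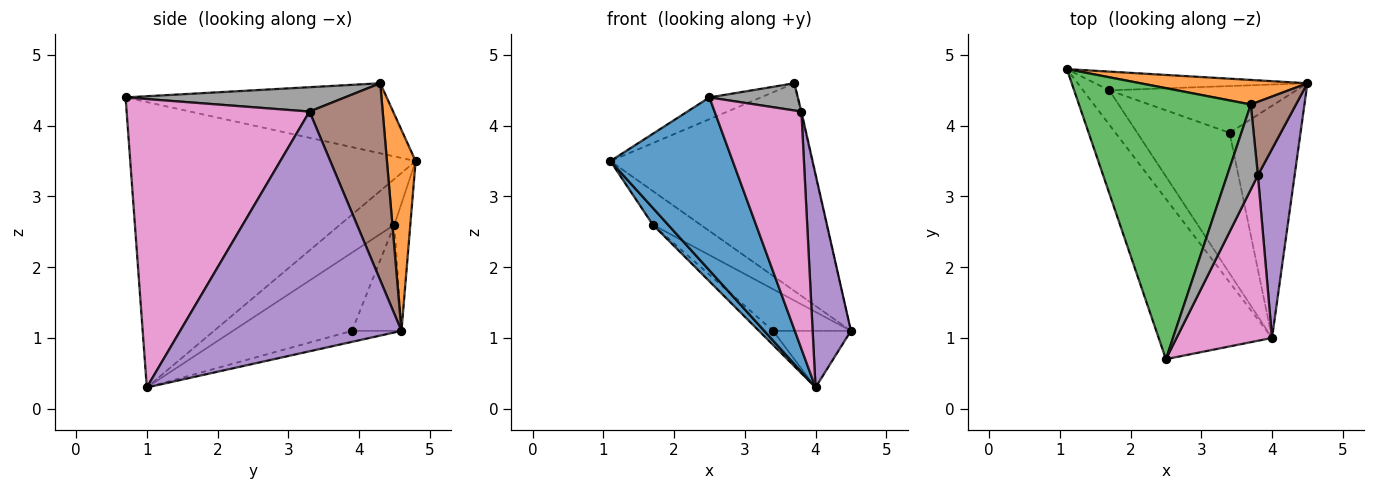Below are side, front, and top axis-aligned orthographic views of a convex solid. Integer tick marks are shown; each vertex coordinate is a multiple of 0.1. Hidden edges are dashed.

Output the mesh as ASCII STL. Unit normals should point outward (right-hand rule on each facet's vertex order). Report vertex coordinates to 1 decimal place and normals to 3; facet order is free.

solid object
 facet normal -0.863 -0.370 -0.343
  outer loop
   vertex 4.0 1.0 0.3
   vertex 2.5 0.7 4.4
   vertex 1.1 4.8 3.5
  endloop
 endfacet
 facet normal 0.140 0.983 0.116
  outer loop
   vertex 3.7 4.3 4.6
   vertex 4.5 4.6 1.1
   vertex 1.1 4.8 3.5
  endloop
 endfacet
 facet normal -0.376 0.074 0.923
  outer loop
   vertex 3.7 4.3 4.6
   vertex 1.1 4.8 3.5
   vertex 2.5 0.7 4.4
  endloop
 endfacet
 facet normal -0.149 0.234 -0.961
  outer loop
   vertex 3.4 3.9 1.1
   vertex 4.5 4.6 1.1
   vertex 4.0 1.0 0.3
  endloop
 endfacet
 facet normal 0.974 -0.169 0.149
  outer loop
   vertex 3.8 3.3 4.2
   vertex 4.0 1.0 0.3
   vertex 4.5 4.6 1.1
  endloop
 endfacet
 facet normal 0.975 0.008 0.223
  outer loop
   vertex 3.8 3.3 4.2
   vertex 4.5 4.6 1.1
   vertex 3.7 4.3 4.6
  endloop
 endfacet
 facet normal 0.866 -0.411 0.287
  outer loop
   vertex 3.8 3.3 4.2
   vertex 2.5 0.7 4.4
   vertex 4.0 1.0 0.3
  endloop
 endfacet
 facet normal 0.604 -0.243 0.759
  outer loop
   vertex 3.8 3.3 4.2
   vertex 3.7 4.3 4.6
   vertex 2.5 0.7 4.4
  endloop
 endfacet
 facet normal -0.280 0.839 -0.466
  outer loop
   vertex 1.7 4.5 2.6
   vertex 1.1 4.8 3.5
   vertex 4.5 4.6 1.1
  endloop
 endfacet
 facet normal -0.390 0.613 -0.687
  outer loop
   vertex 1.7 4.5 2.6
   vertex 4.5 4.6 1.1
   vertex 3.4 3.9 1.1
  endloop
 endfacet
 facet normal -0.843 -0.236 -0.483
  outer loop
   vertex 1.7 4.5 2.6
   vertex 4.0 1.0 0.3
   vertex 1.1 4.8 3.5
  endloop
 endfacet
 facet normal -0.644 0.077 -0.761
  outer loop
   vertex 1.7 4.5 2.6
   vertex 3.4 3.9 1.1
   vertex 4.0 1.0 0.3
  endloop
 endfacet
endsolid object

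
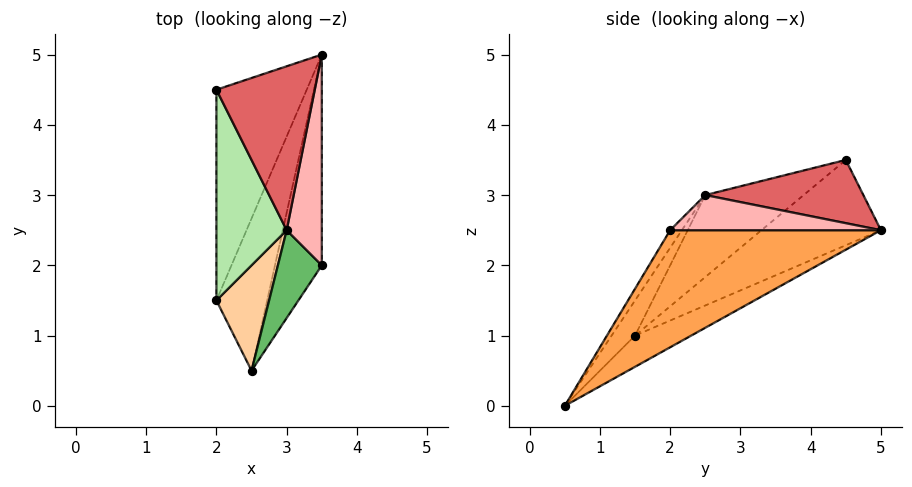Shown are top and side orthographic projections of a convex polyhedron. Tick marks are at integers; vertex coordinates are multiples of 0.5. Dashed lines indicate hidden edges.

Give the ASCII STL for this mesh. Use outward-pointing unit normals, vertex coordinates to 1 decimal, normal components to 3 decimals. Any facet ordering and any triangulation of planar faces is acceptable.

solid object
 facet normal -0.587 0.518 -0.622
  outer loop
   vertex 2.0 4.5 3.5
   vertex 3.5 5.0 2.5
   vertex 2.0 1.5 1.0
  endloop
 endfacet
 facet normal -0.451 0.508 -0.734
  outer loop
   vertex 2.5 0.5 0.0
   vertex 2.0 1.5 1.0
   vertex 3.5 5.0 2.5
  endloop
 endfacet
 facet normal 0.928 0.000 -0.371
  outer loop
   vertex 3.5 2.0 2.5
   vertex 2.5 0.5 0.0
   vertex 3.5 5.0 2.5
  endloop
 endfacet
 facet normal -0.371 -0.743 0.557
  outer loop
   vertex 3.0 2.5 3.0
   vertex 2.0 1.5 1.0
   vertex 2.5 0.5 0.0
  endloop
 endfacet
 facet normal -0.226 -0.793 0.566
  outer loop
   vertex 3.0 2.5 3.0
   vertex 2.5 0.5 0.0
   vertex 3.5 2.0 2.5
  endloop
 endfacet
 facet normal -0.667 -0.477 0.572
  outer loop
   vertex 3.0 2.5 3.0
   vertex 2.0 4.5 3.5
   vertex 2.0 1.5 1.0
  endloop
 endfacet
 facet normal 0.540 0.060 0.840
  outer loop
   vertex 3.0 2.5 3.0
   vertex 3.5 5.0 2.5
   vertex 2.0 4.5 3.5
  endloop
 endfacet
 facet normal 0.707 0.000 0.707
  outer loop
   vertex 3.0 2.5 3.0
   vertex 3.5 2.0 2.5
   vertex 3.5 5.0 2.5
  endloop
 endfacet
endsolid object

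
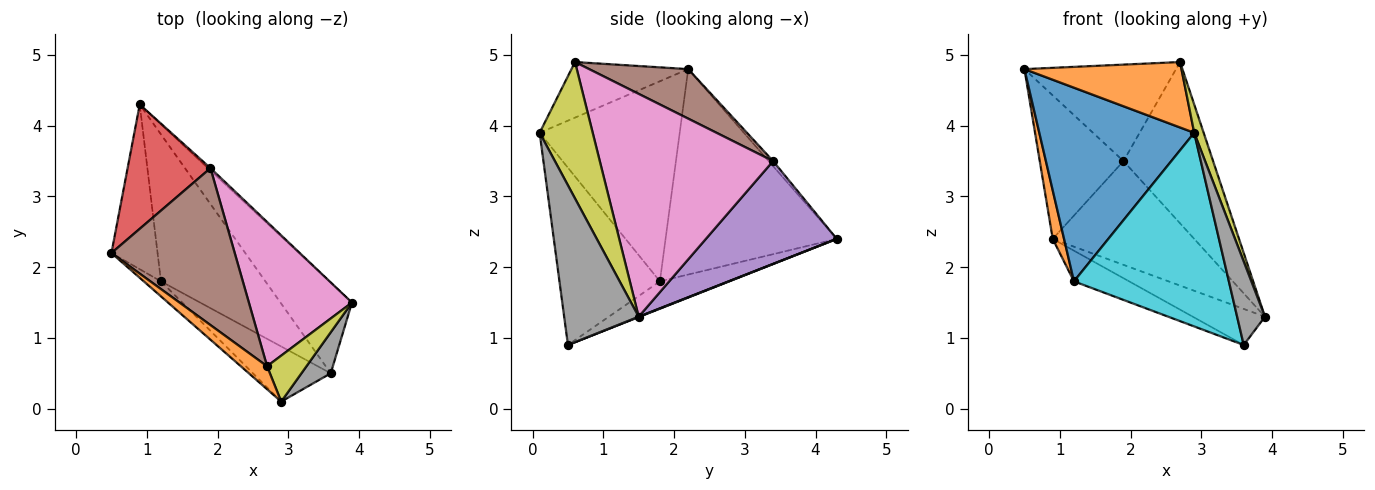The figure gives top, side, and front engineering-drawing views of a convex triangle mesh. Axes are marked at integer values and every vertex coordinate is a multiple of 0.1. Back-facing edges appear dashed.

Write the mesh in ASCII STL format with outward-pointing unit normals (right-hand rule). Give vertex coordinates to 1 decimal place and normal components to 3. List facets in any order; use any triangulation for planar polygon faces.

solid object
 facet normal 0.005 0.370 -0.929
  outer loop
   vertex 3.6 0.5 0.9
   vertex 0.9 4.3 2.4
   vertex 3.9 1.5 1.3
  endloop
 endfacet
 facet normal -0.974 -0.064 -0.219
  outer loop
   vertex 1.2 1.8 1.8
   vertex 0.5 2.2 4.8
   vertex 0.9 4.3 2.4
  endloop
 endfacet
 facet normal -0.248 0.198 -0.948
  outer loop
   vertex 1.2 1.8 1.8
   vertex 0.9 4.3 2.4
   vertex 3.6 0.5 0.9
  endloop
 endfacet
 facet normal -0.040 0.755 0.654
  outer loop
   vertex 1.9 3.4 3.5
   vertex 0.9 4.3 2.4
   vertex 0.5 2.2 4.8
  endloop
 endfacet
 facet normal 0.679 0.734 -0.017
  outer loop
   vertex 1.9 3.4 3.5
   vertex 3.9 1.5 1.3
   vertex 0.9 4.3 2.4
  endloop
 endfacet
 facet normal 0.324 0.496 0.806
  outer loop
   vertex 2.7 0.6 4.9
   vertex 1.9 3.4 3.5
   vertex 0.5 2.2 4.8
  endloop
 endfacet
 facet normal 0.822 0.425 0.380
  outer loop
   vertex 2.7 0.6 4.9
   vertex 3.9 1.5 1.3
   vertex 1.9 3.4 3.5
  endloop
 endfacet
 facet normal 0.923 -0.345 0.169
  outer loop
   vertex 2.9 0.1 3.9
   vertex 3.6 0.5 0.9
   vertex 3.9 1.5 1.3
  endloop
 endfacet
 facet normal 0.947 -0.168 0.274
  outer loop
   vertex 2.9 0.1 3.9
   vertex 3.9 1.5 1.3
   vertex 2.7 0.6 4.9
  endloop
 endfacet
 facet normal -0.529 -0.816 -0.232
  outer loop
   vertex 2.9 0.1 3.9
   vertex 1.2 1.8 1.8
   vertex 3.6 0.5 0.9
  endloop
 endfacet
 facet normal -0.670 -0.741 -0.057
  outer loop
   vertex 2.9 0.1 3.9
   vertex 0.5 2.2 4.8
   vertex 1.2 1.8 1.8
  endloop
 endfacet
 facet normal -0.574 -0.772 0.271
  outer loop
   vertex 2.9 0.1 3.9
   vertex 2.7 0.6 4.9
   vertex 0.5 2.2 4.8
  endloop
 endfacet
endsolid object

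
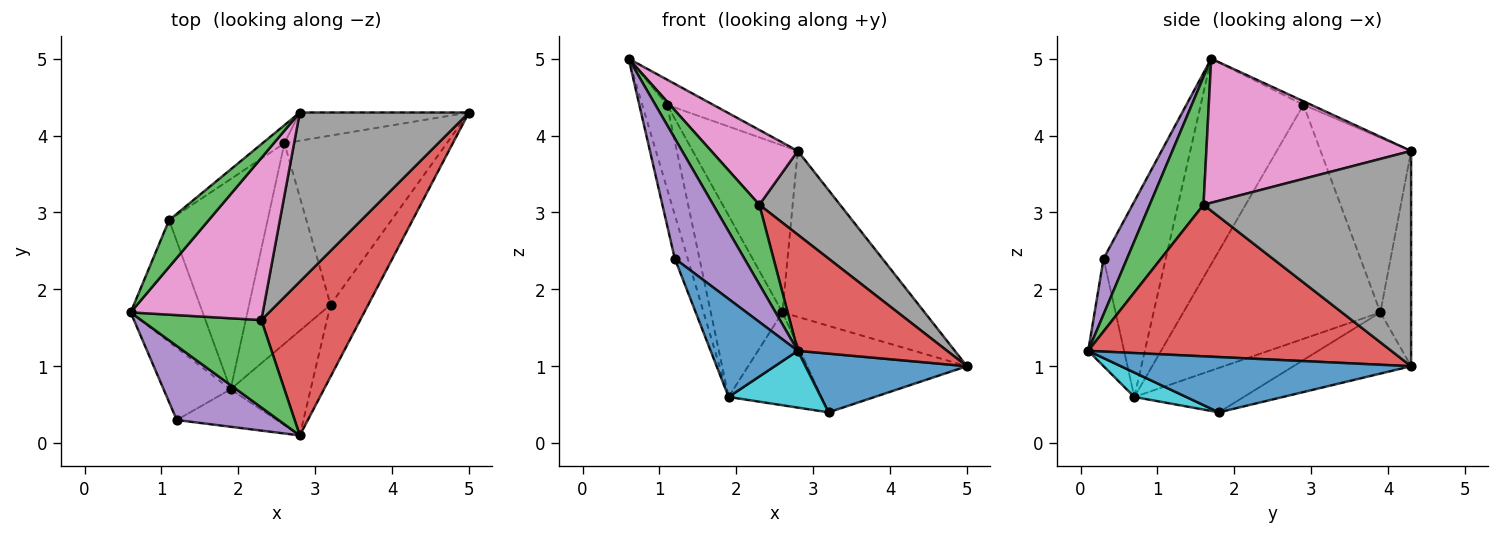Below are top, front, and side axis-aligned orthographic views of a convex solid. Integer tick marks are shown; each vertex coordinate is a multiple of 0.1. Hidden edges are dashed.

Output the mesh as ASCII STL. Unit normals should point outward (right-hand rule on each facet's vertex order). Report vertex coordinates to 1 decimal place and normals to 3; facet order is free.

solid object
 facet normal 0.751 -0.418 -0.512
  outer loop
   vertex 3.2 1.8 0.4
   vertex 5.0 4.3 1.0
   vertex 2.8 0.1 1.2
  endloop
 endfacet
 facet normal -0.318 0.432 -0.844
  outer loop
   vertex 2.6 3.9 1.7
   vertex 5.0 4.3 1.0
   vertex 3.2 1.8 0.4
  endloop
 endfacet
 facet normal 0.618 -0.530 0.581
  outer loop
   vertex 2.3 1.6 3.1
   vertex 0.6 1.7 5.0
   vertex 2.8 0.1 1.2
  endloop
 endfacet
 facet normal 0.774 -0.382 0.505
  outer loop
   vertex 2.3 1.6 3.1
   vertex 2.8 0.1 1.2
   vertex 5.0 4.3 1.0
  endloop
 endfacet
 facet normal 0.276 -0.818 0.504
  outer loop
   vertex 1.2 0.3 2.4
   vertex 2.8 0.1 1.2
   vertex 0.6 1.7 5.0
  endloop
 endfacet
 facet normal -0.208 0.964 -0.164
  outer loop
   vertex 2.8 4.3 3.8
   vertex 5.0 4.3 1.0
   vertex 2.6 3.9 1.7
  endloop
 endfacet
 facet normal 0.704 -0.298 0.645
  outer loop
   vertex 2.8 4.3 3.8
   vertex 0.6 1.7 5.0
   vertex 2.3 1.6 3.1
  endloop
 endfacet
 facet normal 0.752 -0.292 0.591
  outer loop
   vertex 2.8 4.3 3.8
   vertex 2.3 1.6 3.1
   vertex 5.0 4.3 1.0
  endloop
 endfacet
 facet normal -0.444 0.377 -0.813
  outer loop
   vertex 1.9 0.7 0.6
   vertex 2.6 3.9 1.7
   vertex 3.2 1.8 0.4
  endloop
 endfacet
 facet normal 0.259 -0.460 -0.849
  outer loop
   vertex 1.9 0.7 0.6
   vertex 3.2 1.8 0.4
   vertex 2.8 0.1 1.2
  endloop
 endfacet
 facet normal -0.359 -0.872 -0.333
  outer loop
   vertex 1.9 0.7 0.6
   vertex 2.8 0.1 1.2
   vertex 1.2 0.3 2.4
  endloop
 endfacet
 facet normal -0.928 0.193 -0.318
  outer loop
   vertex 1.9 0.7 0.6
   vertex 1.2 0.3 2.4
   vertex 0.6 1.7 5.0
  endloop
 endfacet
 facet normal -0.079 0.472 0.878
  outer loop
   vertex 1.1 2.9 4.4
   vertex 0.6 1.7 5.0
   vertex 2.8 4.3 3.8
  endloop
 endfacet
 facet normal -0.651 0.755 -0.082
  outer loop
   vertex 1.1 2.9 4.4
   vertex 2.8 4.3 3.8
   vertex 2.6 3.9 1.7
  endloop
 endfacet
 facet normal -0.920 0.222 -0.322
  outer loop
   vertex 1.1 2.9 4.4
   vertex 1.9 0.7 0.6
   vertex 0.6 1.7 5.0
  endloop
 endfacet
 facet normal -0.874 0.318 -0.368
  outer loop
   vertex 1.1 2.9 4.4
   vertex 2.6 3.9 1.7
   vertex 1.9 0.7 0.6
  endloop
 endfacet
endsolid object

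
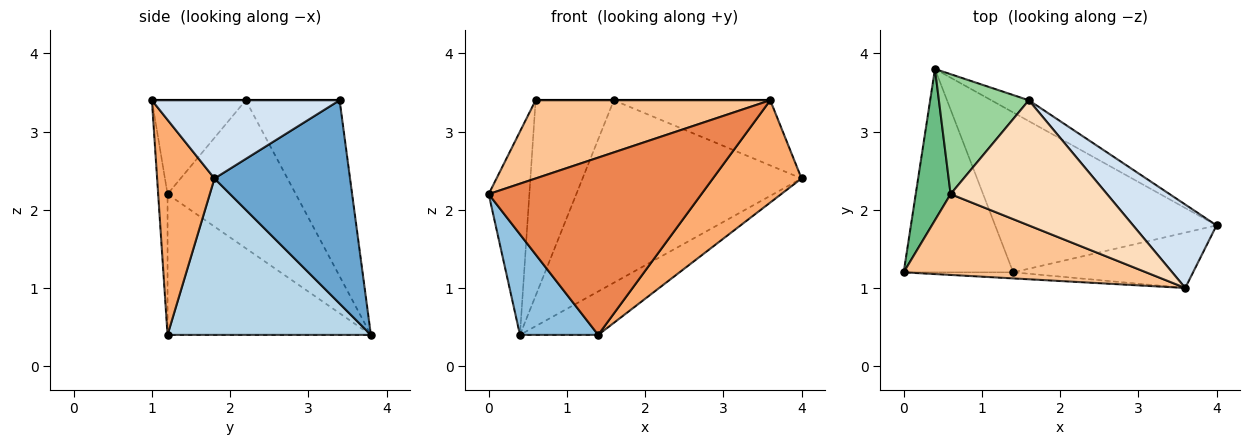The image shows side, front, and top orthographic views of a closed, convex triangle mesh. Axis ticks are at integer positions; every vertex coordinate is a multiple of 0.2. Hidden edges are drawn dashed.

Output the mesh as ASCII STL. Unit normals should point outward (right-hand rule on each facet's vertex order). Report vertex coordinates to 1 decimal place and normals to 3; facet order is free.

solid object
 facet normal 0.524 0.846 -0.097
  outer loop
   vertex 1.6 3.4 3.4
   vertex 4.0 1.8 2.4
   vertex 0.4 3.8 0.4
  endloop
 endfacet
 facet normal -0.755 -0.291 -0.587
  outer loop
   vertex 1.4 1.2 0.4
   vertex 0.0 1.2 2.2
   vertex 0.4 3.8 0.4
  endloop
 endfacet
 facet normal 0.563 0.217 -0.797
  outer loop
   vertex 1.4 1.2 0.4
   vertex 0.4 3.8 0.4
   vertex 4.0 1.8 2.4
  endloop
 endfacet
 facet normal 0.594 0.495 0.634
  outer loop
   vertex 3.6 1.0 3.4
   vertex 4.0 1.8 2.4
   vertex 1.6 3.4 3.4
  endloop
 endfacet
 facet normal -0.044 -0.998 -0.034
  outer loop
   vertex 3.6 1.0 3.4
   vertex 0.0 1.2 2.2
   vertex 1.4 1.2 0.4
  endloop
 endfacet
 facet normal 0.495 -0.764 -0.414
  outer loop
   vertex 3.6 1.0 3.4
   vertex 1.4 1.2 0.4
   vertex 4.0 1.8 2.4
  endloop
 endfacet
 facet normal -0.268 -0.670 0.692
  outer loop
   vertex 0.6 2.2 3.4
   vertex 0.0 1.2 2.2
   vertex 3.6 1.0 3.4
  endloop
 endfacet
 facet normal 0.000 0.000 1.000
  outer loop
   vertex 0.6 2.2 3.4
   vertex 3.6 1.0 3.4
   vertex 1.6 3.4 3.4
  endloop
 endfacet
 facet normal -0.930 0.295 0.219
  outer loop
   vertex 0.6 2.2 3.4
   vertex 0.4 3.8 0.4
   vertex 0.0 1.2 2.2
  endloop
 endfacet
 facet normal -0.715 0.596 0.365
  outer loop
   vertex 0.6 2.2 3.4
   vertex 1.6 3.4 3.4
   vertex 0.4 3.8 0.4
  endloop
 endfacet
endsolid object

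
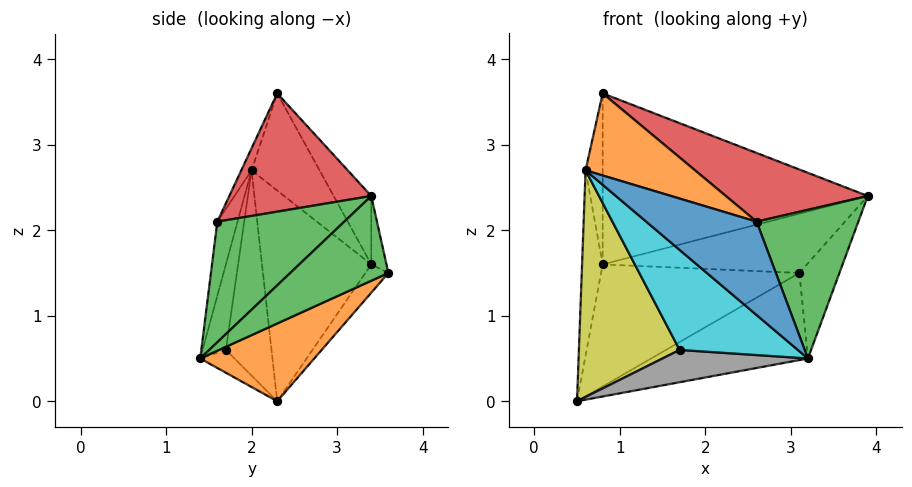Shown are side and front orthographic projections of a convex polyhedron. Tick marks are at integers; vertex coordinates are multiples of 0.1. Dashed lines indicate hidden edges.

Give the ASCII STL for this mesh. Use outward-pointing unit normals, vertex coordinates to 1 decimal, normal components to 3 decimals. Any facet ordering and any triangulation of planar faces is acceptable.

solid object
 facet normal -0.123 0.870 0.478
  outer loop
   vertex 0.8 3.4 1.6
   vertex 0.8 2.3 3.6
   vertex 3.9 3.4 2.4
  endloop
 endfacet
 facet normal 0.296 0.406 -0.865
  outer loop
   vertex 3.1 3.6 1.5
   vertex 3.2 1.4 0.5
   vertex 0.5 2.3 0.0
  endloop
 endfacet
 facet normal 0.745 0.304 -0.594
  outer loop
   vertex 3.1 3.6 1.5
   vertex 3.9 3.4 2.4
   vertex 3.2 1.4 0.5
  endloop
 endfacet
 facet normal -0.096 0.829 -0.552
  outer loop
   vertex 3.1 3.6 1.5
   vertex 0.5 2.3 0.0
   vertex 0.8 3.4 1.6
  endloop
 endfacet
 facet normal -0.071 0.958 0.276
  outer loop
   vertex 3.1 3.6 1.5
   vertex 0.8 3.4 1.6
   vertex 3.9 3.4 2.4
  endloop
 endfacet
 facet normal -0.981 0.185 0.057
  outer loop
   vertex 0.6 2.0 2.7
   vertex 0.8 3.4 1.6
   vertex 0.5 2.3 0.0
  endloop
 endfacet
 facet normal -0.961 0.242 0.133
  outer loop
   vertex 0.6 2.0 2.7
   vertex 0.8 2.3 3.6
   vertex 0.8 3.4 1.6
  endloop
 endfacet
 facet normal -0.204 -0.865 -0.458
  outer loop
   vertex 1.7 1.7 0.6
   vertex 0.5 2.3 0.0
   vertex 3.2 1.4 0.5
  endloop
 endfacet
 facet normal -0.411 -0.908 -0.086
  outer loop
   vertex 1.7 1.7 0.6
   vertex 0.6 2.0 2.7
   vertex 0.5 2.3 0.0
  endloop
 endfacet
 facet normal -0.193 -0.980 0.039
  outer loop
   vertex 1.7 1.7 0.6
   vertex 3.2 1.4 0.5
   vertex 0.6 2.0 2.7
  endloop
 endfacet
 facet normal -0.180 -0.982 0.055
  outer loop
   vertex 2.6 1.6 2.1
   vertex 0.6 2.0 2.7
   vertex 3.2 1.4 0.5
  endloop
 endfacet
 facet normal -0.088 -0.939 0.333
  outer loop
   vertex 2.6 1.6 2.1
   vertex 0.8 2.3 3.6
   vertex 0.6 2.0 2.7
  endloop
 endfacet
 facet normal 0.732 -0.586 0.348
  outer loop
   vertex 2.6 1.6 2.1
   vertex 3.2 1.4 0.5
   vertex 3.9 3.4 2.4
  endloop
 endfacet
 facet normal 0.457 -0.457 0.762
  outer loop
   vertex 2.6 1.6 2.1
   vertex 3.9 3.4 2.4
   vertex 0.8 2.3 3.6
  endloop
 endfacet
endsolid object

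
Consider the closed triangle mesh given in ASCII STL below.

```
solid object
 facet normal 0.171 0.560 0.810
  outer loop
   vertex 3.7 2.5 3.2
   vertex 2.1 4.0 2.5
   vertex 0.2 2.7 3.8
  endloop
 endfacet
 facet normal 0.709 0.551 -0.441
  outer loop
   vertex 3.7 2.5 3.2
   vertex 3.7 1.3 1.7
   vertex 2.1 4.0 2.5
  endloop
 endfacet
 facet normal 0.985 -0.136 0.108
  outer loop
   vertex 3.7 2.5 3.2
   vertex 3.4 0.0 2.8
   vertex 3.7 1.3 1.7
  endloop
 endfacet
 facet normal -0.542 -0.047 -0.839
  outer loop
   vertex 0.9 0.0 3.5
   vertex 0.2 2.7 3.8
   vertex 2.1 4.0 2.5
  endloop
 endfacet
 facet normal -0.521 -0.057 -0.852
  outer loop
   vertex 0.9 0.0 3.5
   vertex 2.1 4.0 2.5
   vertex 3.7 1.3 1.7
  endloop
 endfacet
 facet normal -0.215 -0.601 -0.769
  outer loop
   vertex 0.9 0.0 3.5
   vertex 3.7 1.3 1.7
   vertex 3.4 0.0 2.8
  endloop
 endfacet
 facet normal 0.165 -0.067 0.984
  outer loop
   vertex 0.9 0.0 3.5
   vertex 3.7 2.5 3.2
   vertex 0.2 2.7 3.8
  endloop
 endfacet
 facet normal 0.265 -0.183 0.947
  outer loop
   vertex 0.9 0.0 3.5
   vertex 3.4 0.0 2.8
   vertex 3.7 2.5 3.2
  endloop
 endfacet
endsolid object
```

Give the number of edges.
12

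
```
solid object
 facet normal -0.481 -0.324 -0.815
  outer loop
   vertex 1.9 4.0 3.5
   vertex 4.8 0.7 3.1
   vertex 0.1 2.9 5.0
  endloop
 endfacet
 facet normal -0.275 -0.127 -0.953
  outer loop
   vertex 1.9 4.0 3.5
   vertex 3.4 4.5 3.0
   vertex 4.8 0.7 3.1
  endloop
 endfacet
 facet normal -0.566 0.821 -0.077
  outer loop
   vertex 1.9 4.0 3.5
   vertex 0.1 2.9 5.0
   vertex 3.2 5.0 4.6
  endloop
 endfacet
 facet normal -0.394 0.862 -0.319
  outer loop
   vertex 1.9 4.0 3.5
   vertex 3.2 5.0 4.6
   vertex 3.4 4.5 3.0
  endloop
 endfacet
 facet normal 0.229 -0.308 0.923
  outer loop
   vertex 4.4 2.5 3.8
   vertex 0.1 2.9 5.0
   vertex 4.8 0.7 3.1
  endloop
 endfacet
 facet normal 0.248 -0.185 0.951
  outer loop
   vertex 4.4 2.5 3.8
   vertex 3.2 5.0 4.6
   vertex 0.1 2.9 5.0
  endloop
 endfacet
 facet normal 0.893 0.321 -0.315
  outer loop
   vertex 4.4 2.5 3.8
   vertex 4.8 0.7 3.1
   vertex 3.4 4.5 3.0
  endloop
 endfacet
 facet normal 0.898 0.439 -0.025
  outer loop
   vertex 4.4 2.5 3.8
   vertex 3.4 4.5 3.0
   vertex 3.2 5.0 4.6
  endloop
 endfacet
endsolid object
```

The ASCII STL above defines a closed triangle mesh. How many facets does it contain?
8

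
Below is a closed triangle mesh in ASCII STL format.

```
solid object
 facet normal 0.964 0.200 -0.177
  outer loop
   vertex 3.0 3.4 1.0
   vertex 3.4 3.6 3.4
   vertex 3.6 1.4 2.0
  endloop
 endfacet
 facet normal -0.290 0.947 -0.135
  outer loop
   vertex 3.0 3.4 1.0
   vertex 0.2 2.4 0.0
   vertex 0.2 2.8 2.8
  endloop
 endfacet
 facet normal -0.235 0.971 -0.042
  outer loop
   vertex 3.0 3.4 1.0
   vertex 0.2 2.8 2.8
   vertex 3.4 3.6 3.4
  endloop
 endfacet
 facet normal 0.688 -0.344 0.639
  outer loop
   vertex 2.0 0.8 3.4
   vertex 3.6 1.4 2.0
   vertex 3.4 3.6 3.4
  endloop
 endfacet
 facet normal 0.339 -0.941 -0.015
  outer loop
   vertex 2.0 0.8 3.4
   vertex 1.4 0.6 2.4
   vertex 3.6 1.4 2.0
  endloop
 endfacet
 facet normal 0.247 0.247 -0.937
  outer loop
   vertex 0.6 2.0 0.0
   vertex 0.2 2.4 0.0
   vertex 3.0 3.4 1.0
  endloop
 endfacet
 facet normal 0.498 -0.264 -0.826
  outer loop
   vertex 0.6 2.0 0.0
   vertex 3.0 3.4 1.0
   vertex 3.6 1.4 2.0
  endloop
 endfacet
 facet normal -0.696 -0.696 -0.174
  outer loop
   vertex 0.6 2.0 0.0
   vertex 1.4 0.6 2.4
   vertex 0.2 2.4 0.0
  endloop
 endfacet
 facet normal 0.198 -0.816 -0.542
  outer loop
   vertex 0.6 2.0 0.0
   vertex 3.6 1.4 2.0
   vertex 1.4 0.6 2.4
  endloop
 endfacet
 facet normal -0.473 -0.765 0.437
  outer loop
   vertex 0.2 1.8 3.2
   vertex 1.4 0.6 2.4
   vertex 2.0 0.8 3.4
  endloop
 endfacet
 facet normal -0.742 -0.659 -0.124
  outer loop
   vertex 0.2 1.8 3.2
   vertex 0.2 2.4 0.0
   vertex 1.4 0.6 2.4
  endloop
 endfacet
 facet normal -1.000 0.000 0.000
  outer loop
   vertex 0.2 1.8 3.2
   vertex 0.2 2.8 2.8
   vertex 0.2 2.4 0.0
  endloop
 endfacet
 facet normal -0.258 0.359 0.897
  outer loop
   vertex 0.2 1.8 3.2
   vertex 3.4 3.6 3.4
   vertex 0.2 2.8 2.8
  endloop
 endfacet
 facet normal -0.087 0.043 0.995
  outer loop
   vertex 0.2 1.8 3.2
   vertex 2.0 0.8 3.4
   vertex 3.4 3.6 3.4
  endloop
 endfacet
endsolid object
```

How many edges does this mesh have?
21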